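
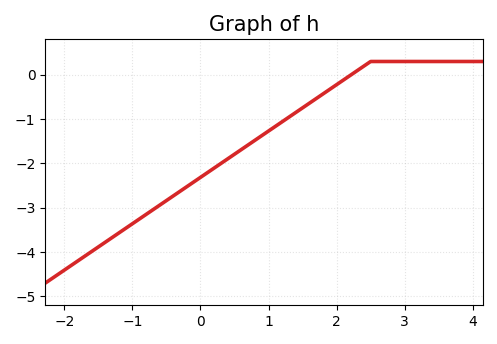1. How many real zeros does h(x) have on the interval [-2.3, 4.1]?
1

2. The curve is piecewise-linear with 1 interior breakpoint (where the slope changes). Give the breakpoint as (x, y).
(2.5, 0.3)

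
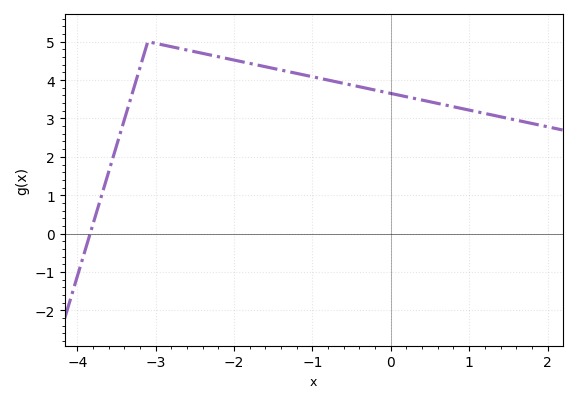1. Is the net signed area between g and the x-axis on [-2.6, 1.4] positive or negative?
positive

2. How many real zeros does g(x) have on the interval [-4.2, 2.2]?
1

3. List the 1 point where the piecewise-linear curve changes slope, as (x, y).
(-3.1, 5)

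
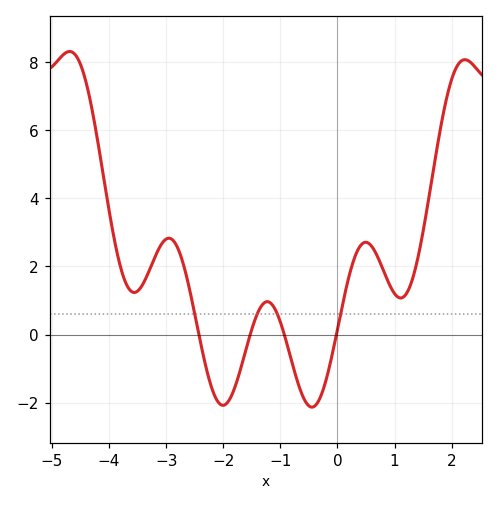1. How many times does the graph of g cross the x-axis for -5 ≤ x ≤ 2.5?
4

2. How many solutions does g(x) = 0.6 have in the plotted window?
4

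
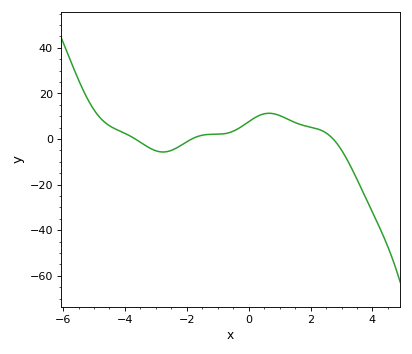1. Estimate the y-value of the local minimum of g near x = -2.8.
-6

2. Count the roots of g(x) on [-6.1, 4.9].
3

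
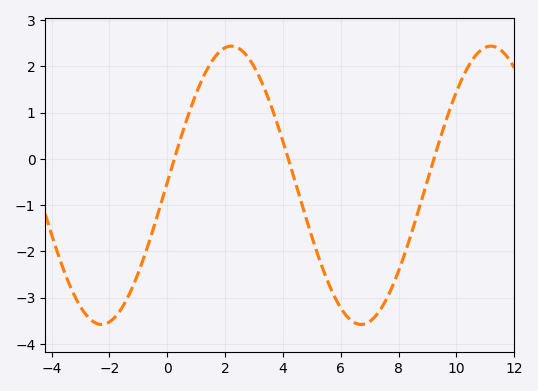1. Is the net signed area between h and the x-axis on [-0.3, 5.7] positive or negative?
positive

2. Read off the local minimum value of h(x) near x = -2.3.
-3.58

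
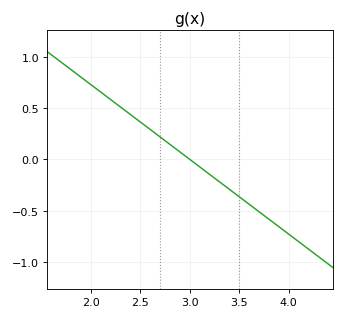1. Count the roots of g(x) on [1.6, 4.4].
1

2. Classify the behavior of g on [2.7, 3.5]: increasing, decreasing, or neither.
decreasing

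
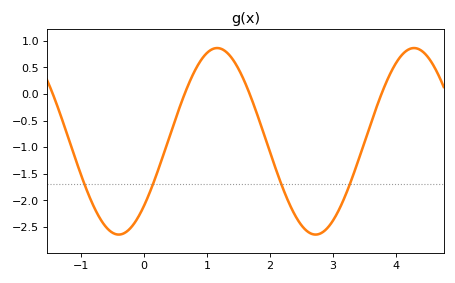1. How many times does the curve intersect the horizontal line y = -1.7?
4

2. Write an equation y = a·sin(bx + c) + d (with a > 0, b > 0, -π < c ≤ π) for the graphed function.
y = 1.75sin(2.01x - 0.76) - 0.89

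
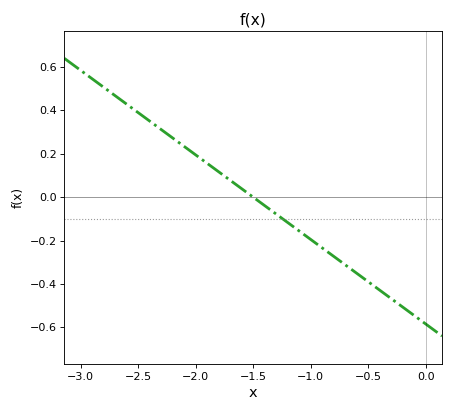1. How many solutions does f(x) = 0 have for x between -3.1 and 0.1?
1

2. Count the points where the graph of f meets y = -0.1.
1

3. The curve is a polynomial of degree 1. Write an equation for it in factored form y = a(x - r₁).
y = -0.39(x + 1.5)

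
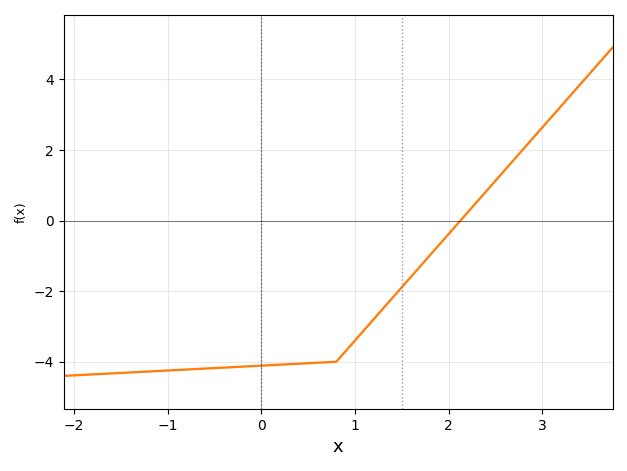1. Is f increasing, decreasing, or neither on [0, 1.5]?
increasing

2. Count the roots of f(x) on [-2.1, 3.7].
1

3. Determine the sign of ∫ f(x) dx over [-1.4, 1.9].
negative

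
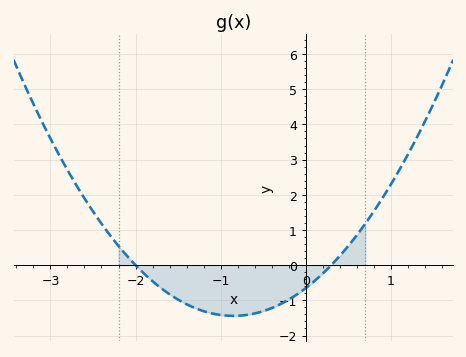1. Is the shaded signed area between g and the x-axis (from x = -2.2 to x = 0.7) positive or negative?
negative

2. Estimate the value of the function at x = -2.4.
1.18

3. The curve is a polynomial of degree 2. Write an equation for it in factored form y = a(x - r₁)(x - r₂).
y = 1.09(x + 2)(x - 0.3)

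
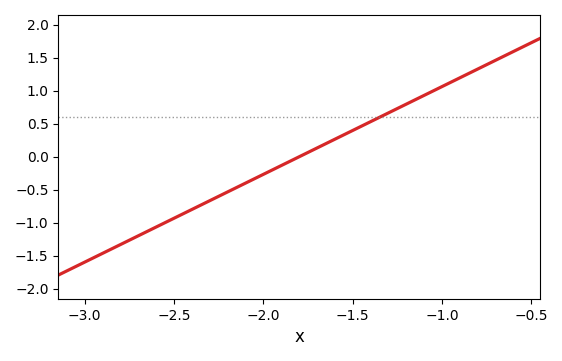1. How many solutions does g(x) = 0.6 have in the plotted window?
1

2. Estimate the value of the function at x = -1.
1.06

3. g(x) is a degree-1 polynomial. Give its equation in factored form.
y = 1.33(x + 1.8)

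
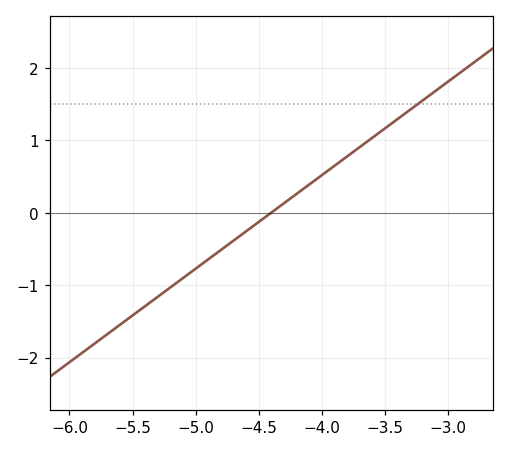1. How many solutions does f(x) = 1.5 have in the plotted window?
1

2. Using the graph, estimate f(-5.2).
-1.03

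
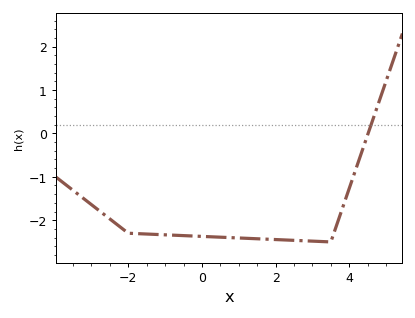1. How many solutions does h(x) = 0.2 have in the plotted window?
1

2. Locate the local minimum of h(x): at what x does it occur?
3.5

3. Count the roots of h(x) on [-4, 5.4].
1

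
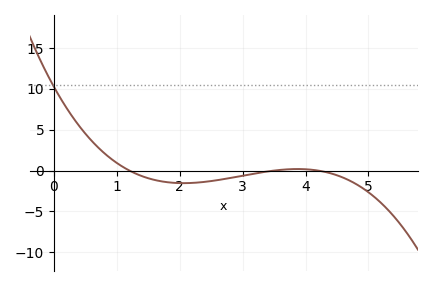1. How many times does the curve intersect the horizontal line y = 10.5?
1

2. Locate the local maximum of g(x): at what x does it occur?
3.87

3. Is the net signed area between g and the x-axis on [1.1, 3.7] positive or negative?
negative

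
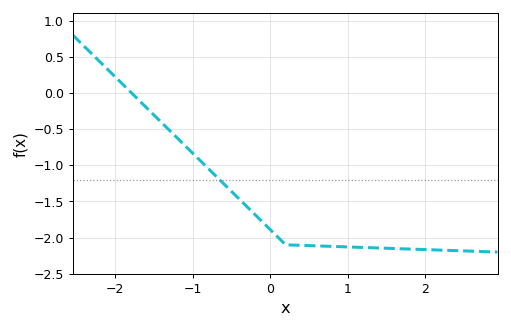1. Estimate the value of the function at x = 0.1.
-1.99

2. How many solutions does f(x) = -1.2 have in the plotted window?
1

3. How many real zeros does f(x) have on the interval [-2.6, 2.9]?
1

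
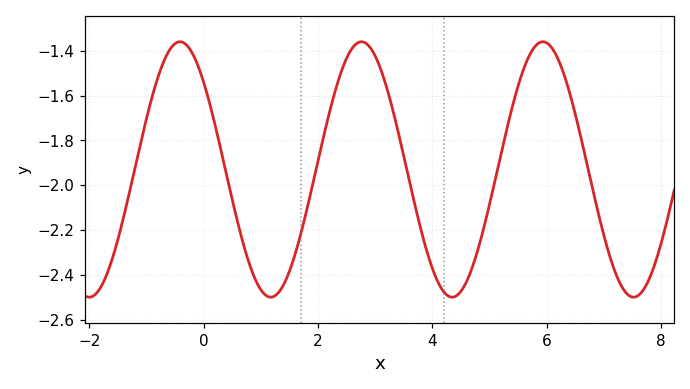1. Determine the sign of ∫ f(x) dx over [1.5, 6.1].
negative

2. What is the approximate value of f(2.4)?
-1.5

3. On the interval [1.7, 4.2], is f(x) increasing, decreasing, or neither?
neither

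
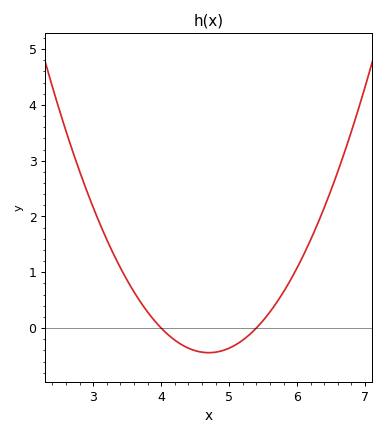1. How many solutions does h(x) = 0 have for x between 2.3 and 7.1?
2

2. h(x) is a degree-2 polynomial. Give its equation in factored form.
y = 0.9(x - 4)(x - 5.4)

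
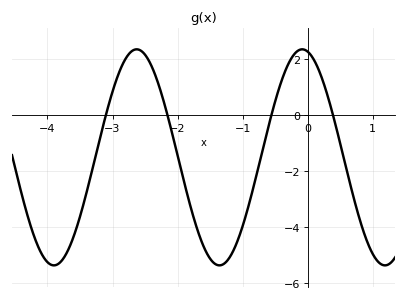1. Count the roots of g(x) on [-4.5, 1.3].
4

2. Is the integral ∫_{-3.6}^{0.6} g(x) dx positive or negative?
negative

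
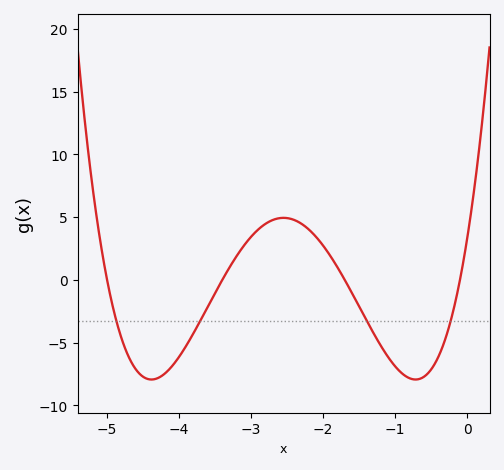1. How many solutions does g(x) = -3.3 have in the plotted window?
4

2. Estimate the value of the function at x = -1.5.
-2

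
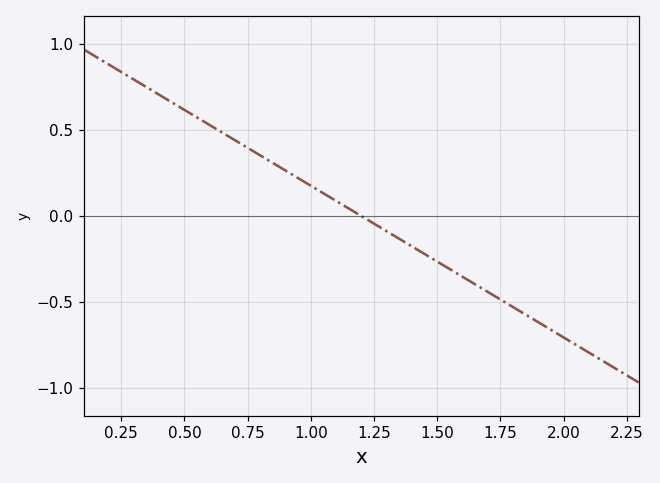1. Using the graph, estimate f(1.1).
0.088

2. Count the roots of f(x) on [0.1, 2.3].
1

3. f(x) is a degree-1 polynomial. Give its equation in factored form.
y = -0.88(x - 1.2)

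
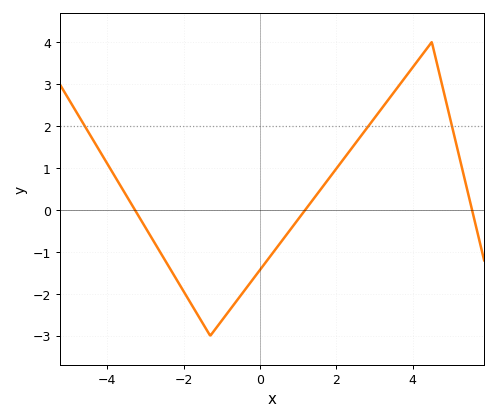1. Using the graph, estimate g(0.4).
-0.9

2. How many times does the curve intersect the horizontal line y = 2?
3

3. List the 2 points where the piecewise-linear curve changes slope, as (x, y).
(-1.3, -3); (4.5, 4)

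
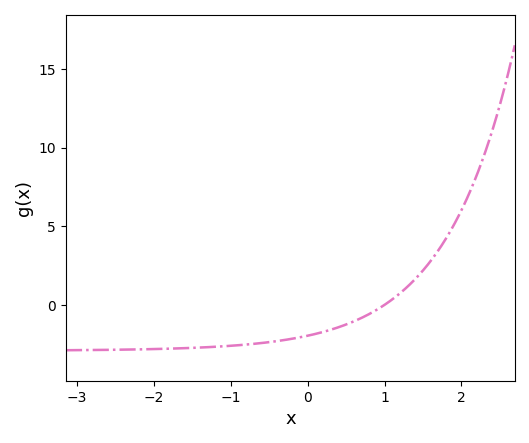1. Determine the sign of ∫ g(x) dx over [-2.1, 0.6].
negative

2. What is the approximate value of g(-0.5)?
-2.5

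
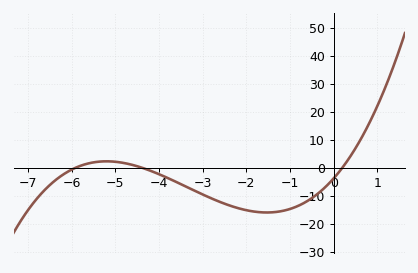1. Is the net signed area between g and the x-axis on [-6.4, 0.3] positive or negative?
negative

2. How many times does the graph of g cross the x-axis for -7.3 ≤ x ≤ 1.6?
3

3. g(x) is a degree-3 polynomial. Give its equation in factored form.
y = 0.74(x + 5.9)(x + 4.4)(x - 0.2)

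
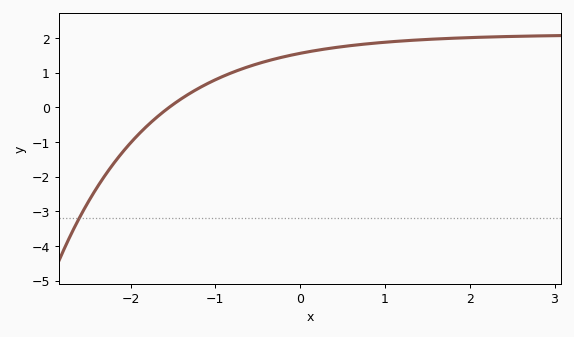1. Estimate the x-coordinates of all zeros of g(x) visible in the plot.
-1.5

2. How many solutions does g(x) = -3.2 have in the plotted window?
1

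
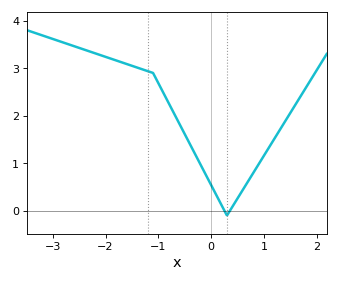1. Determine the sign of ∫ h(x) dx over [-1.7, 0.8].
positive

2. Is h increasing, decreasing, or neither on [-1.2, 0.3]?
decreasing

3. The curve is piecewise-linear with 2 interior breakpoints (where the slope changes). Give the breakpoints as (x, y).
(-1.1, 2.9); (0.3, -0.1)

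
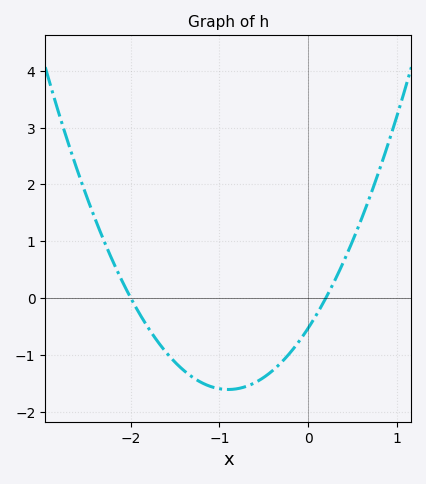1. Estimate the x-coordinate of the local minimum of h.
-0.9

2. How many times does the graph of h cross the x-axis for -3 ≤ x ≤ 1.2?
2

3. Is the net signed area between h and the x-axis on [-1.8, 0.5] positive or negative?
negative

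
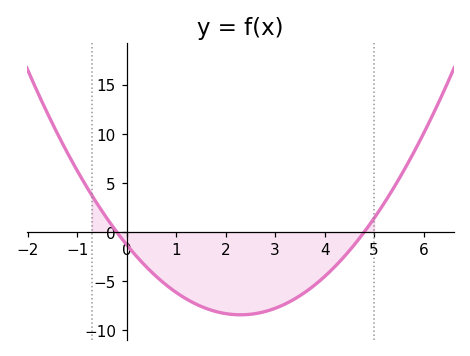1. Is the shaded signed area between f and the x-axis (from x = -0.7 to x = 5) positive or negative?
negative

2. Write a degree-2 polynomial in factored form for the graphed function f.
y = 1.35(x + 0.2)(x - 4.8)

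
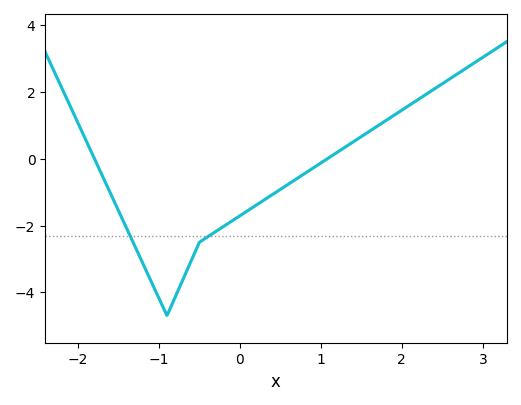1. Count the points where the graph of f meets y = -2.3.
2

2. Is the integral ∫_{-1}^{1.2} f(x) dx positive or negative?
negative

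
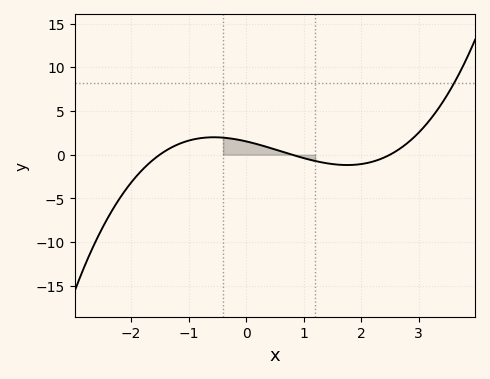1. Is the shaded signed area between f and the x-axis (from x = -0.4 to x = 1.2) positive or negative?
positive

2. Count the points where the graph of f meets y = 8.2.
1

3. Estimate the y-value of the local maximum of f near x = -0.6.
2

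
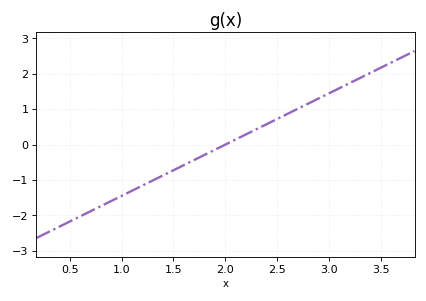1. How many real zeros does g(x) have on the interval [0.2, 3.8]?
1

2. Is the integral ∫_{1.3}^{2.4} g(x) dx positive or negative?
negative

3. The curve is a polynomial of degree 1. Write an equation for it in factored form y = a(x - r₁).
y = 1.45(x - 2)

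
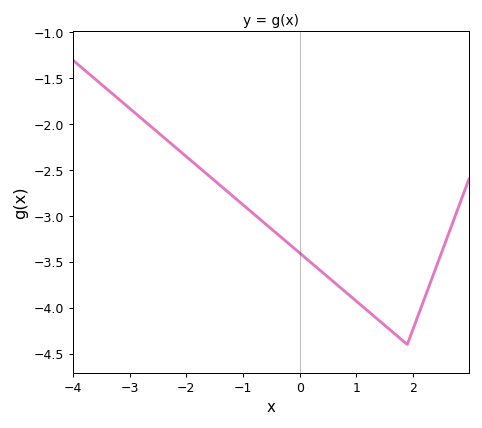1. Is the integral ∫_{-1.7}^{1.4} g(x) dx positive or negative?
negative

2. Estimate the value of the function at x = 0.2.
-3.5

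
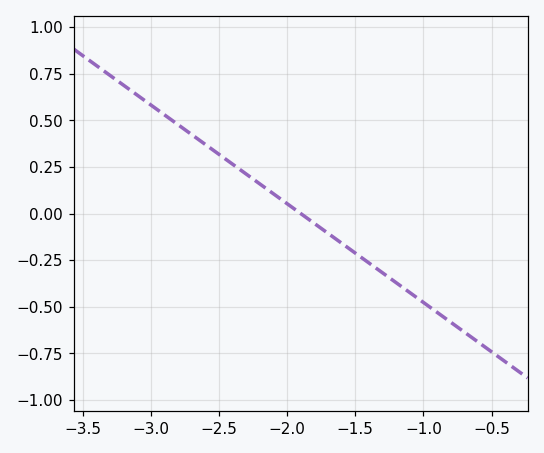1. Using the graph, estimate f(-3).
0.6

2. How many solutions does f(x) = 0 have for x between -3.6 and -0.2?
1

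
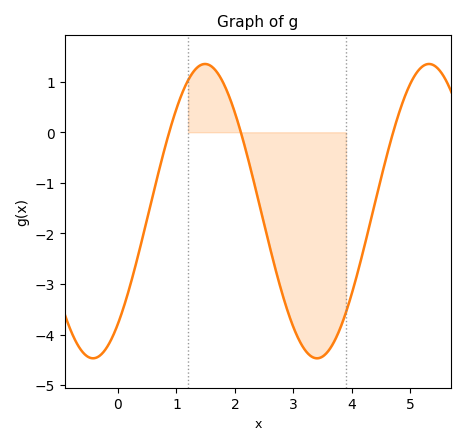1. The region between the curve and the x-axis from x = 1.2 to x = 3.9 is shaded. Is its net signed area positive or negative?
negative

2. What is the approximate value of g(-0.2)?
-4.3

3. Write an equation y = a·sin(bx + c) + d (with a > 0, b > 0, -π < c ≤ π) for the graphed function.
y = 2.91sin(1.6x - 0.87) - 1.56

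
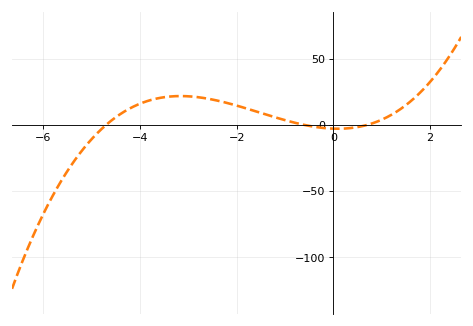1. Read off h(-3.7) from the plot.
20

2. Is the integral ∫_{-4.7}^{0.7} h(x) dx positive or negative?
positive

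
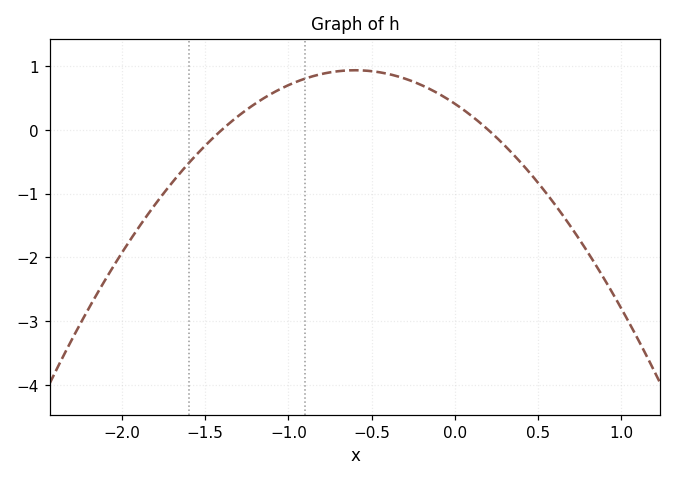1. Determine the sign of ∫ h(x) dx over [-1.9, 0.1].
positive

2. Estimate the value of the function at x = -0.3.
0.8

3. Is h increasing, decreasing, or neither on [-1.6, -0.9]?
increasing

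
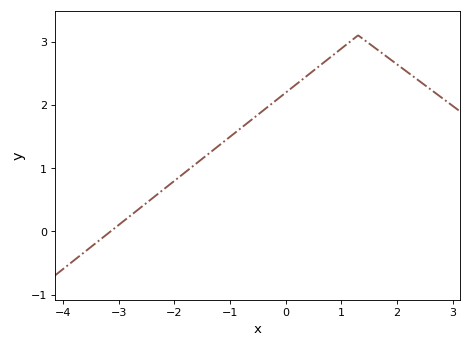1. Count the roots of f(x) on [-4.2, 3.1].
1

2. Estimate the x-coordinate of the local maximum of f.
1.3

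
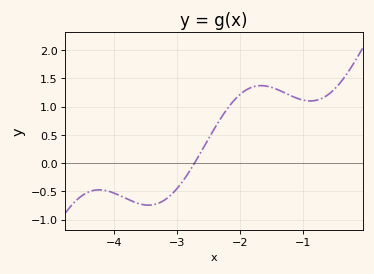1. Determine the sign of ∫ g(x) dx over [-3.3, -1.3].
positive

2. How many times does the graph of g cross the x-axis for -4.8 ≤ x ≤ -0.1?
1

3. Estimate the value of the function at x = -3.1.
-0.565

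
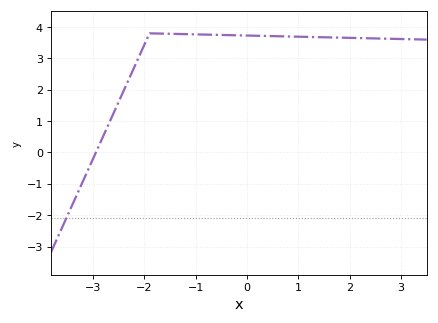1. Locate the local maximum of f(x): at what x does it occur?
-1.9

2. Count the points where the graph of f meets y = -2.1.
1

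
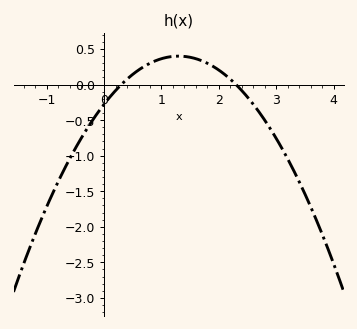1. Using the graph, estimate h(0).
-0.3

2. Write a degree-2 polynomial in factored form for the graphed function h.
y = -0.4(x - 0.3)(x - 2.3)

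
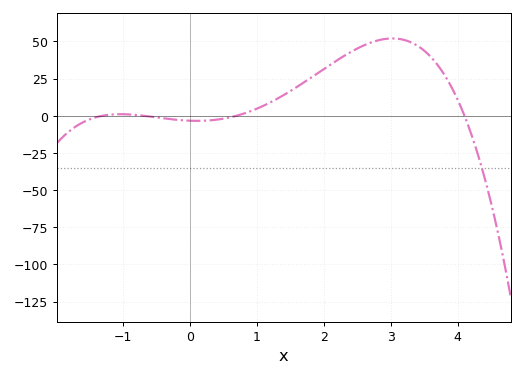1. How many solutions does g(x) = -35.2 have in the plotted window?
1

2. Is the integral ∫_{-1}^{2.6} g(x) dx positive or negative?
positive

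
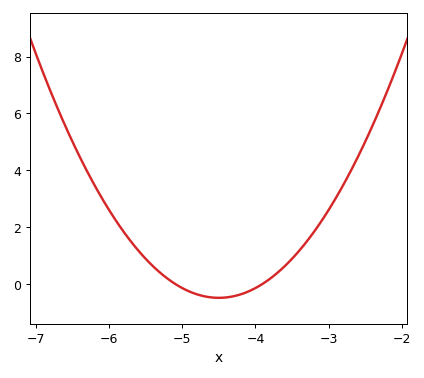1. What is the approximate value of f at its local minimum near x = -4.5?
-0.4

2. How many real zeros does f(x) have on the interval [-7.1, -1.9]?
2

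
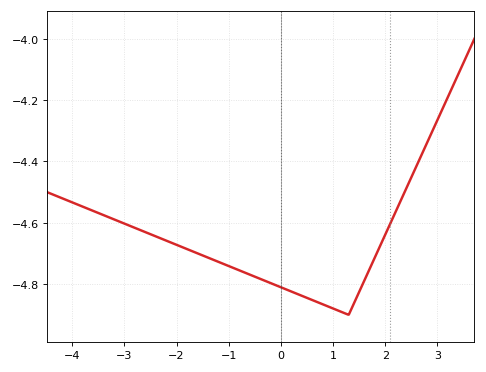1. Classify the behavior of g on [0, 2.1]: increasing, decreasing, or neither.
neither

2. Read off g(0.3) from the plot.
-4.83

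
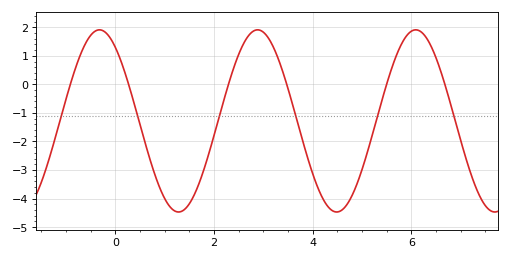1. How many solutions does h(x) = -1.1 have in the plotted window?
6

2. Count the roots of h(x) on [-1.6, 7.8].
6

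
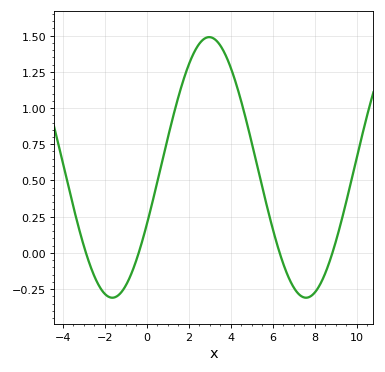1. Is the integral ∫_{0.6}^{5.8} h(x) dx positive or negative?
positive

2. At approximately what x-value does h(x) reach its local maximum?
2.97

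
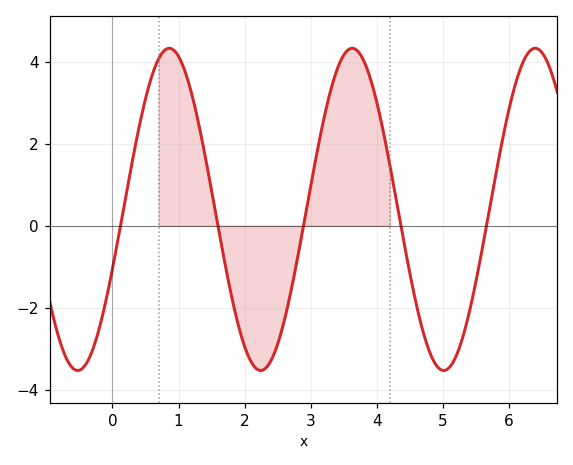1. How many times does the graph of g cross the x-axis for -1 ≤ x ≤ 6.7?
5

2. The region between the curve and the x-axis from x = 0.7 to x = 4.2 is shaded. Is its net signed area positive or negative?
positive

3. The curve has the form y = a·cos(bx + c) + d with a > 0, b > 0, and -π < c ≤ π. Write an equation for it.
y = 3.93cos(2.27x - 1.95) + 0.4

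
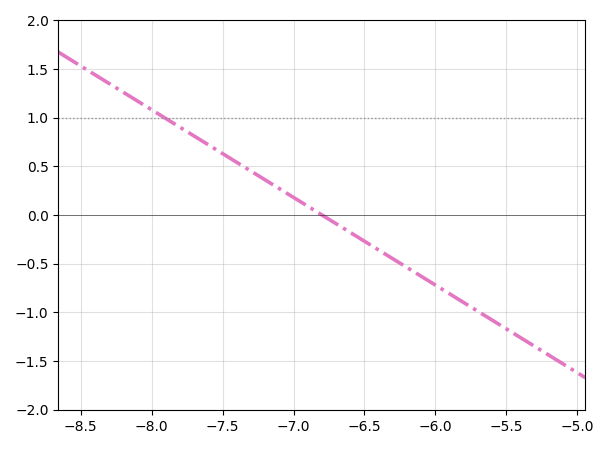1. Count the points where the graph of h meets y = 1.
1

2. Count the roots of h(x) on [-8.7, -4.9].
1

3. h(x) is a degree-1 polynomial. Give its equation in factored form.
y = -0.9(x + 6.8)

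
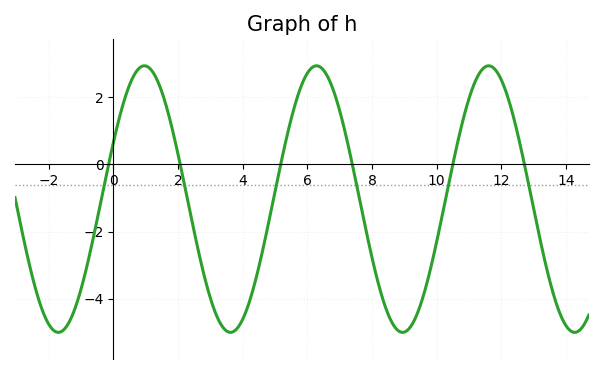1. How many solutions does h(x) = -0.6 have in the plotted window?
6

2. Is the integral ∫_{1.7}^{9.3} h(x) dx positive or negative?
negative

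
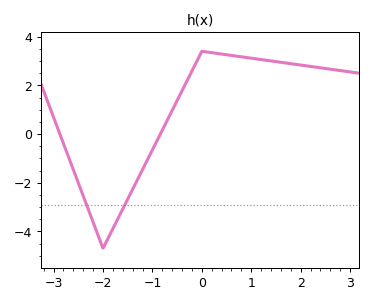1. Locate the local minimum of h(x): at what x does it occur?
-2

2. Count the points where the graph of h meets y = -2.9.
2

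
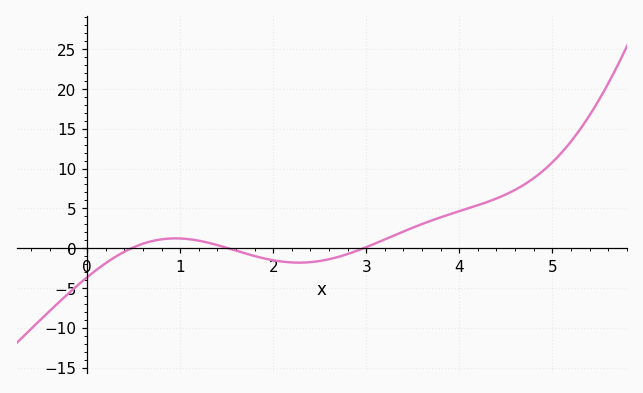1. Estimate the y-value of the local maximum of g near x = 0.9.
1.23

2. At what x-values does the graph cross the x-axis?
0.478, 1.51, 2.97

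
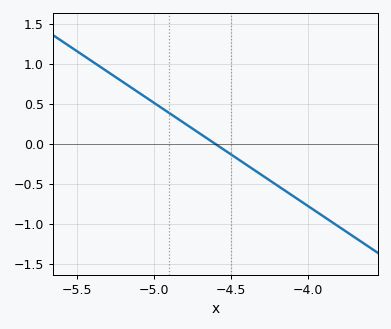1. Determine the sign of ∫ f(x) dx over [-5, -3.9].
negative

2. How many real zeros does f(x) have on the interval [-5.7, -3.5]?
1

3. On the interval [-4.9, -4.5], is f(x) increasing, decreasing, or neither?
decreasing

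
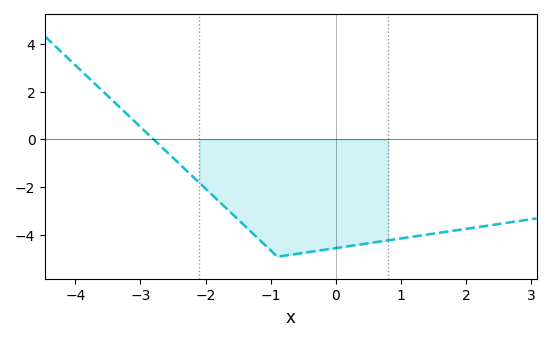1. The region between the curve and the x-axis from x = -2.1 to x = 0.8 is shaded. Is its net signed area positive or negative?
negative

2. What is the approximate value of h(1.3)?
-4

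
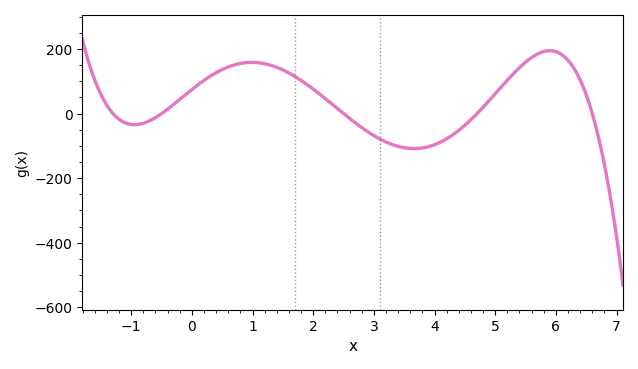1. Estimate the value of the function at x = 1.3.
140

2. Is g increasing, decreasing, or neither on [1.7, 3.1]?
decreasing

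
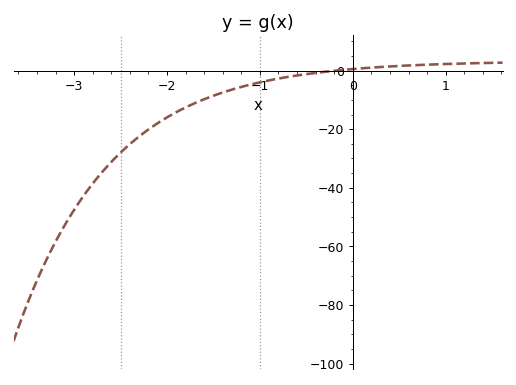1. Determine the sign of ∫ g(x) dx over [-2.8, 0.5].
negative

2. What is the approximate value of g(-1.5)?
-8.56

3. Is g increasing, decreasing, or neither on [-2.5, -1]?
increasing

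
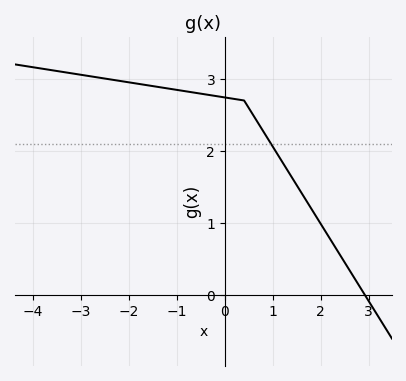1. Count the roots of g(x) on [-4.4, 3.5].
1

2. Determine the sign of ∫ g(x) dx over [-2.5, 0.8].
positive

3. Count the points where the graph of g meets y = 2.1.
1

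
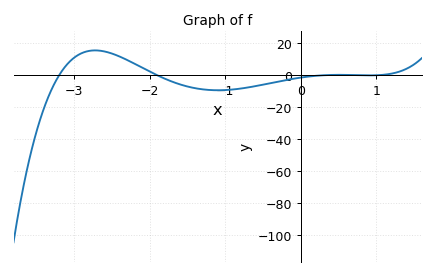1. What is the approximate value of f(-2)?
2.32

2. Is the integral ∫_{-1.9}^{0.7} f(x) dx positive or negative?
negative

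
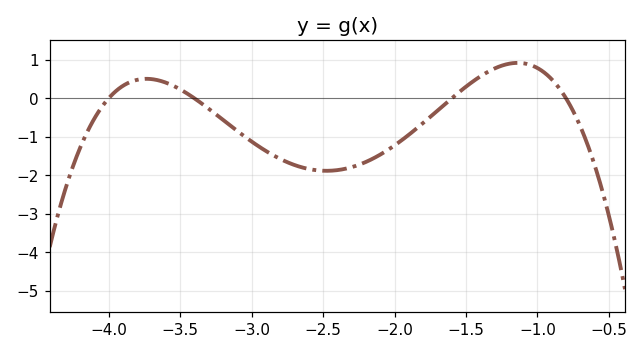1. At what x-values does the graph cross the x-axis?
-4, -3.4, -1.6, -0.8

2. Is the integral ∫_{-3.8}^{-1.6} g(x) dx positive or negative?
negative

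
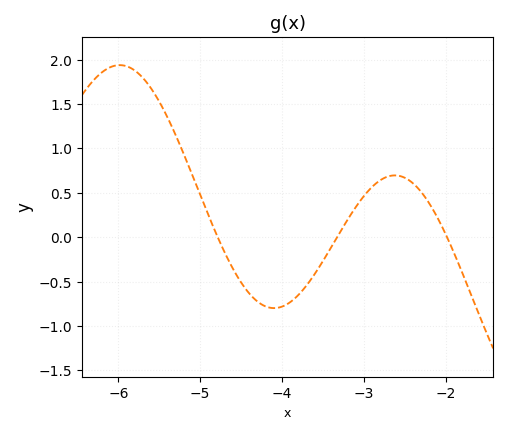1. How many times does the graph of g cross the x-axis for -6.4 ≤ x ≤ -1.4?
3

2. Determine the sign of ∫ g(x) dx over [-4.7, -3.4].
negative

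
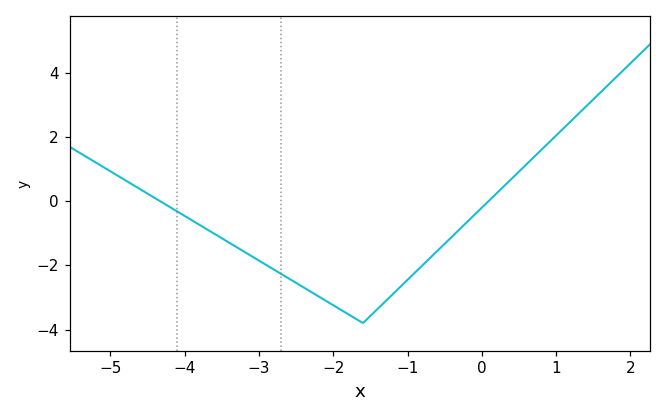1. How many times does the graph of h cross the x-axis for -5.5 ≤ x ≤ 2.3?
2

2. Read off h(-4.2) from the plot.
-0.179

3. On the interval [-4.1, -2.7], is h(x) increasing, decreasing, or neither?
decreasing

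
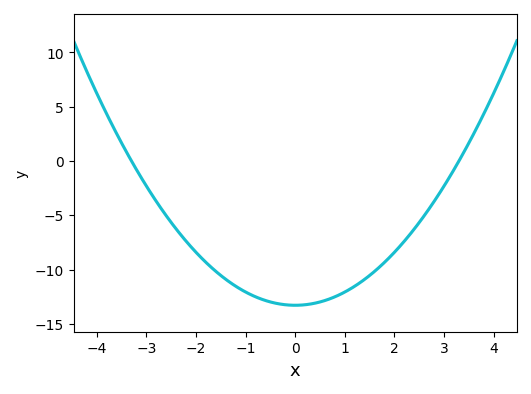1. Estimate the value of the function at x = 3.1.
-1.56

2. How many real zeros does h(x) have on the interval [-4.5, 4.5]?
2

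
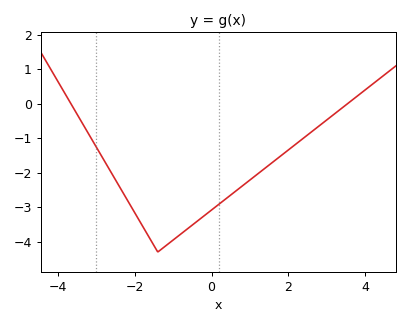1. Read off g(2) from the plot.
-1.34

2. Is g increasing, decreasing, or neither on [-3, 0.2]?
neither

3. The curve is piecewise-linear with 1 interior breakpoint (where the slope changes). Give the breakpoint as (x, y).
(-1.4, -4.3)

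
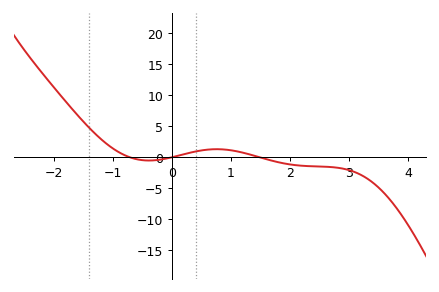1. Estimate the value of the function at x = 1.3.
0.492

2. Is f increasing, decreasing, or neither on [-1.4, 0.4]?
neither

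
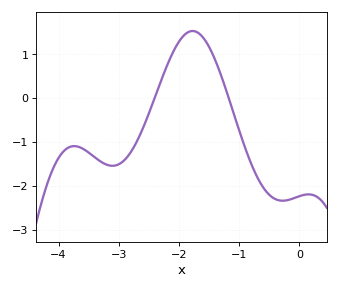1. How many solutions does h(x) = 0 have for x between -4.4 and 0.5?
2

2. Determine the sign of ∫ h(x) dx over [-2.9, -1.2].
positive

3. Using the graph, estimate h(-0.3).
-2.3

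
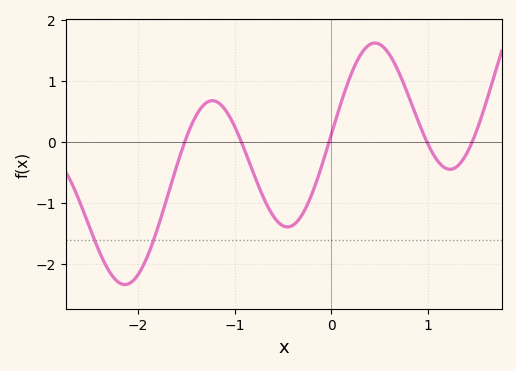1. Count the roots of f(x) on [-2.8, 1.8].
5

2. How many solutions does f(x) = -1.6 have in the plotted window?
2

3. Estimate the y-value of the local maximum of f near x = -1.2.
0.7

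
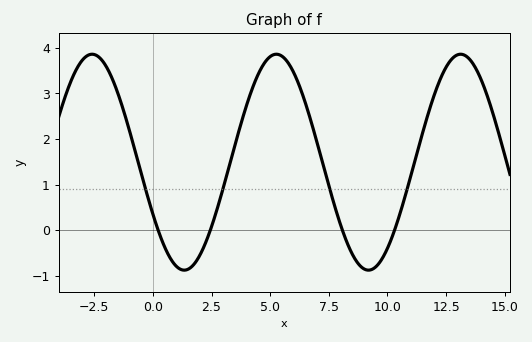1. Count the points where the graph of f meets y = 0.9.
4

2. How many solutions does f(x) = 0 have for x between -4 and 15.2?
4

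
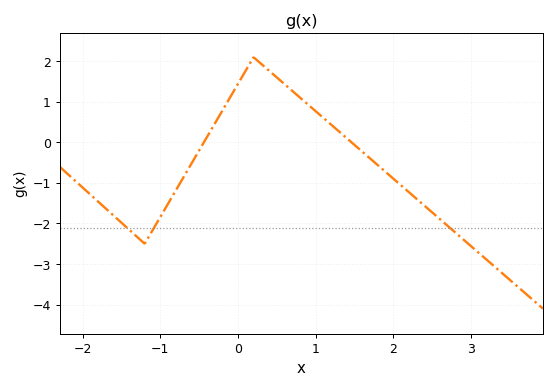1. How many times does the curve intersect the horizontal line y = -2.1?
3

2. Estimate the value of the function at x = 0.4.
1.8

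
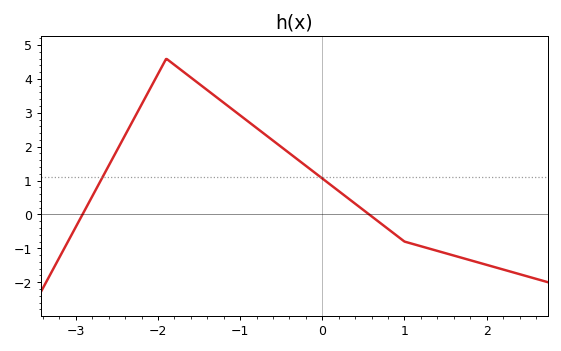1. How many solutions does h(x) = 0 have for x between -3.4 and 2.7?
2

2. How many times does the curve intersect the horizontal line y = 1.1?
2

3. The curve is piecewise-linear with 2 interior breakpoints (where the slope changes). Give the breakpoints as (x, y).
(-1.9, 4.6); (1, -0.8)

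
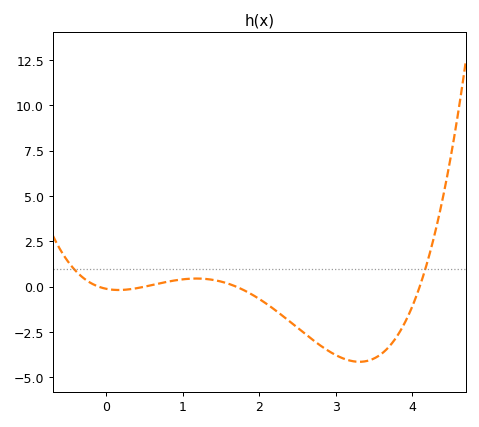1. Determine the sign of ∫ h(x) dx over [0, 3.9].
negative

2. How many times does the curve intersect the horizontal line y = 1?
2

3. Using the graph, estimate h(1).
0.4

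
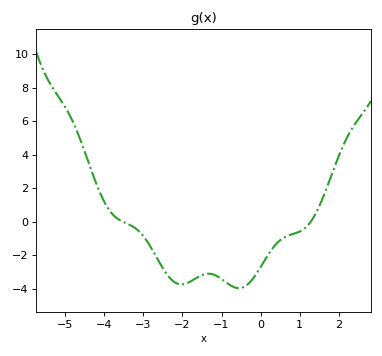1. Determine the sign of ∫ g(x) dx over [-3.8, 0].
negative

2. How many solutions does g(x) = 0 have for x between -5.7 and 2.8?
2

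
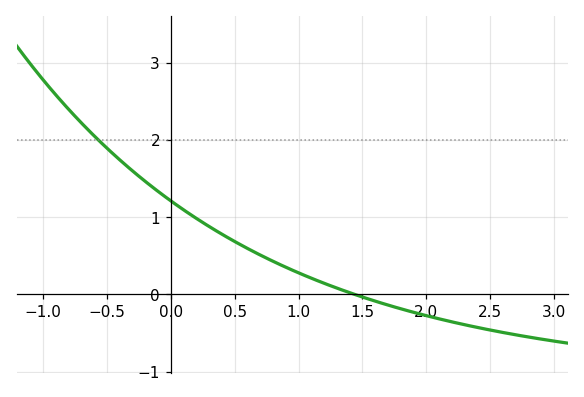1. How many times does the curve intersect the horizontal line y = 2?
1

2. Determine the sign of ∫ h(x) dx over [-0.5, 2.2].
positive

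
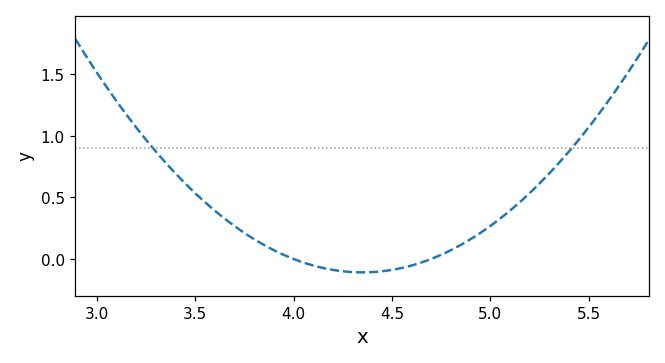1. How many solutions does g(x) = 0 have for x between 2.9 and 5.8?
2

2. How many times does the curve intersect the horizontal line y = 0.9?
2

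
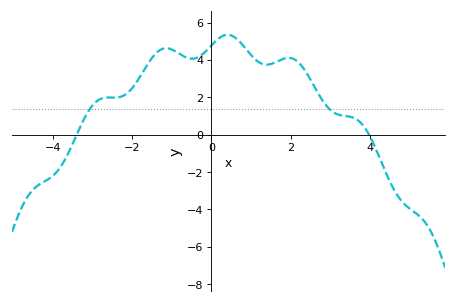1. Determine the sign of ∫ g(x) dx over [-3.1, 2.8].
positive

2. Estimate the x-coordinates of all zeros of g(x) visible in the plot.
-3.4, 4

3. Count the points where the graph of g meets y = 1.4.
2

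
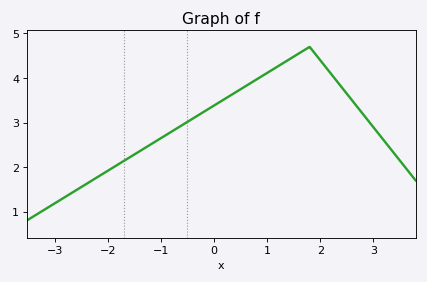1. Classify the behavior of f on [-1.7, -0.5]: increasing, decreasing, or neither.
increasing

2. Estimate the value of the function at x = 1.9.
4.55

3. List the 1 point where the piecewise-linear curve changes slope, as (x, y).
(1.8, 4.7)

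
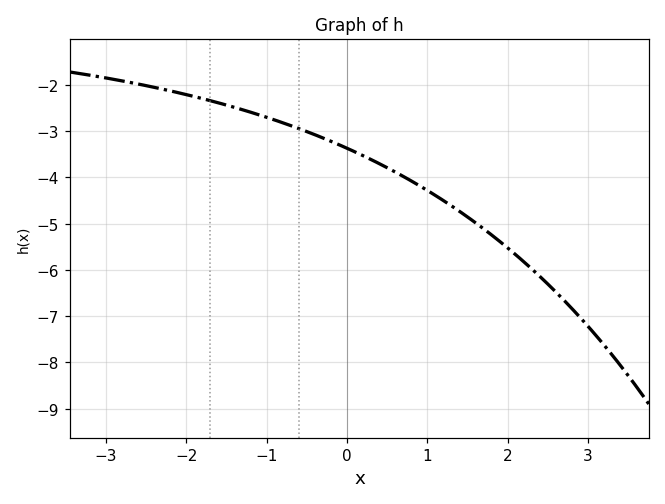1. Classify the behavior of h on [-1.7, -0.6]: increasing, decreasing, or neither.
decreasing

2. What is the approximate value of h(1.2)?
-4.5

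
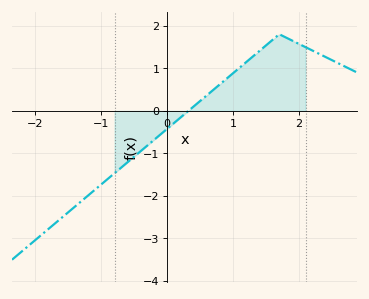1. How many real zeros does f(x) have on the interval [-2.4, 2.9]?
1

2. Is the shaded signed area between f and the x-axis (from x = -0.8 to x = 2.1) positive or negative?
positive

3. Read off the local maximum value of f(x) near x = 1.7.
1.8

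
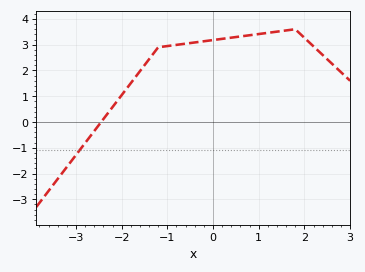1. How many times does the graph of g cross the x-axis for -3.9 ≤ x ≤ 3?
1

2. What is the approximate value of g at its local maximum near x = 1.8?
3.6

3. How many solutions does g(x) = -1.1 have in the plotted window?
1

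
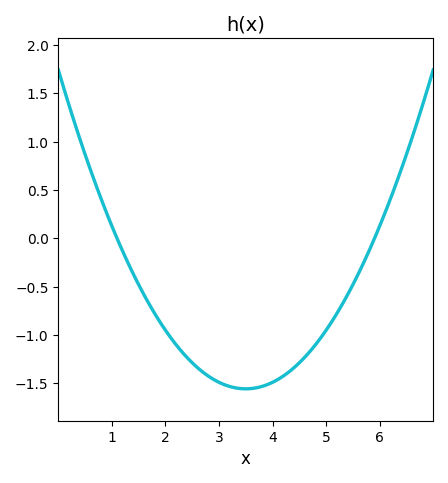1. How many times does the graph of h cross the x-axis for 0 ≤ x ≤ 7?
2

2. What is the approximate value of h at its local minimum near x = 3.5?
-1.56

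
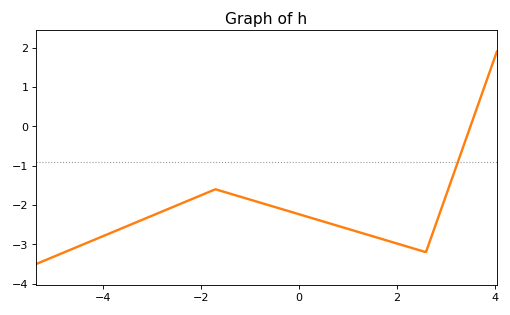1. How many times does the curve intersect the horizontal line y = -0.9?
1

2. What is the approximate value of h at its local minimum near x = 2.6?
-3.2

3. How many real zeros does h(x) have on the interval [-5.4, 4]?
1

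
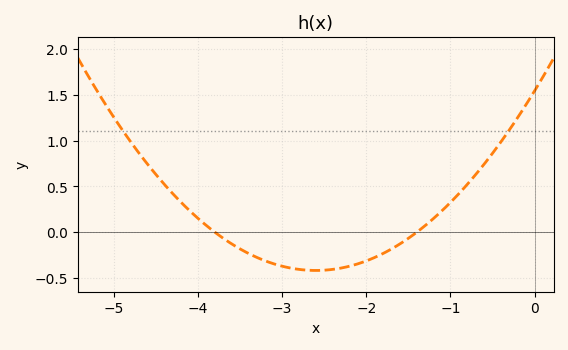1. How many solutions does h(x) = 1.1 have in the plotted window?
2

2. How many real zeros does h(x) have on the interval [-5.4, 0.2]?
2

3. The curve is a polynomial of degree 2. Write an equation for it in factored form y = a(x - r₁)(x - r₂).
y = 0.29(x + 3.8)(x + 1.4)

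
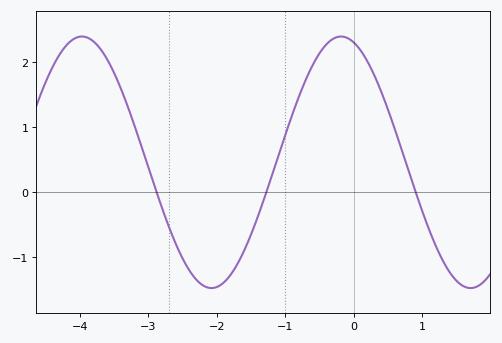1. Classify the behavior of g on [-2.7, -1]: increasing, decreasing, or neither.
neither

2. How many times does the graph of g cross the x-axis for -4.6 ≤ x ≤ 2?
3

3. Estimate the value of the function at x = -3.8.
2.31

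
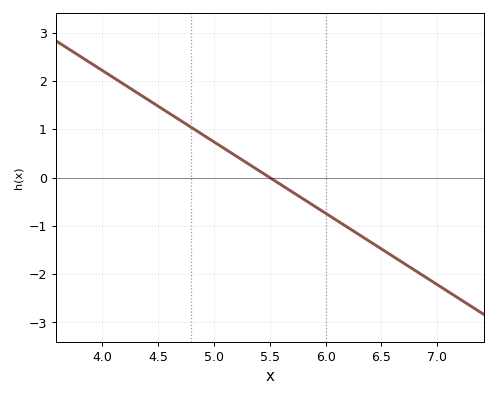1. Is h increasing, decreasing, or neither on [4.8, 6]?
decreasing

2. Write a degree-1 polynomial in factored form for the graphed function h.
y = -1.48(x - 5.5)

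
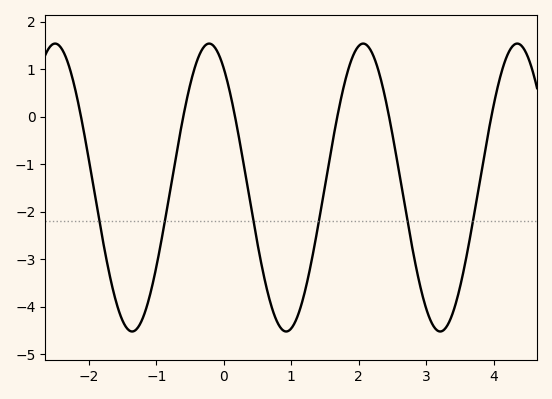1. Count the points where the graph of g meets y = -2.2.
6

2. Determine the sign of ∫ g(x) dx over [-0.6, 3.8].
negative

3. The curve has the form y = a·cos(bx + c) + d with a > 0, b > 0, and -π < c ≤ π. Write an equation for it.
y = 3.03cos(2.8x + 0.6) - 1.49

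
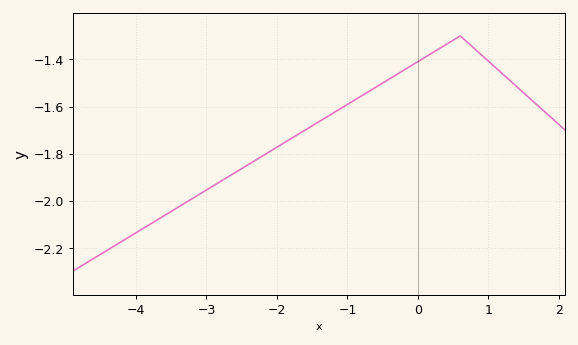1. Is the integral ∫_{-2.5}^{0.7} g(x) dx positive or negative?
negative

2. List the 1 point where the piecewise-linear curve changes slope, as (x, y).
(0.6, -1.3)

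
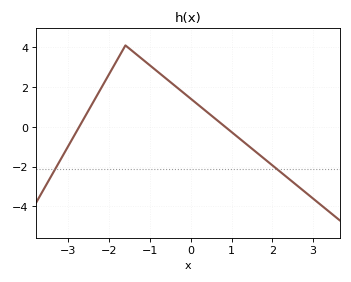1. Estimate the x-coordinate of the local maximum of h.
-1.6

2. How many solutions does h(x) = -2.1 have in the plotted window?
2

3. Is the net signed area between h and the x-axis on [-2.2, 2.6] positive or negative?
positive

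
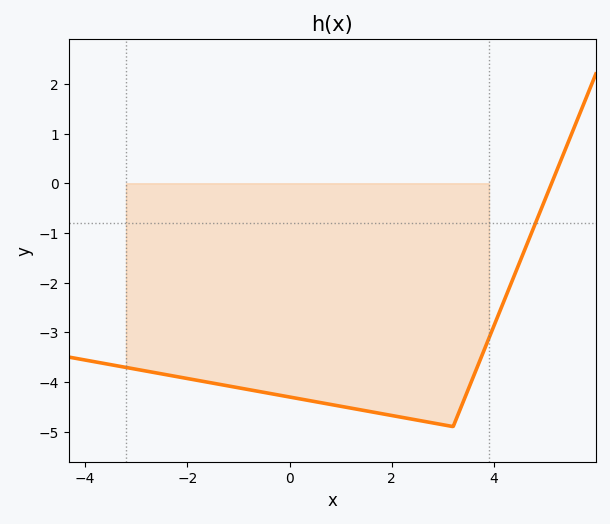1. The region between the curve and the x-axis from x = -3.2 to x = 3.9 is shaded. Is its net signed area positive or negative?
negative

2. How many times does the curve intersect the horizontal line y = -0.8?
1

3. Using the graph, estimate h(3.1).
-4.88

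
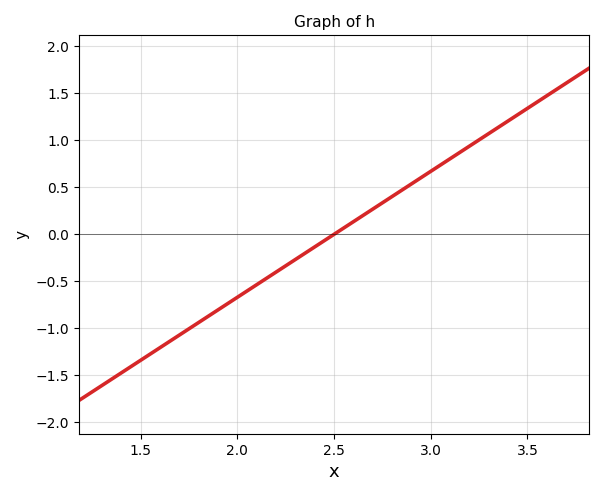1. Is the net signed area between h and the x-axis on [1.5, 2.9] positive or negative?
negative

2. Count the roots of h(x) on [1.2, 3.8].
1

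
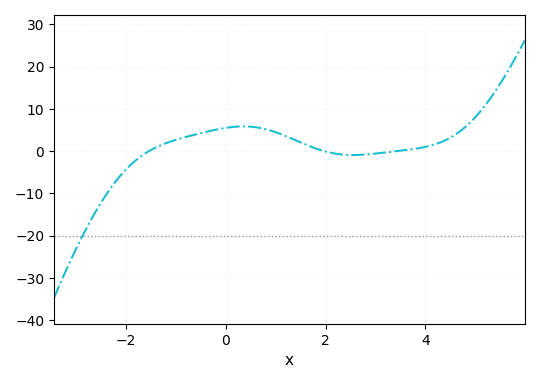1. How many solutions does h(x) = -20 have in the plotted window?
1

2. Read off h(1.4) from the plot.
3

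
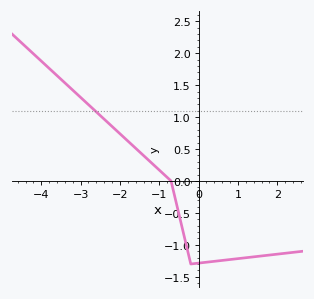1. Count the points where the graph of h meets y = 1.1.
1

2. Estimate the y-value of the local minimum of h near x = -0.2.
-1.3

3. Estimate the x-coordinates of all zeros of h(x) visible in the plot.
-0.7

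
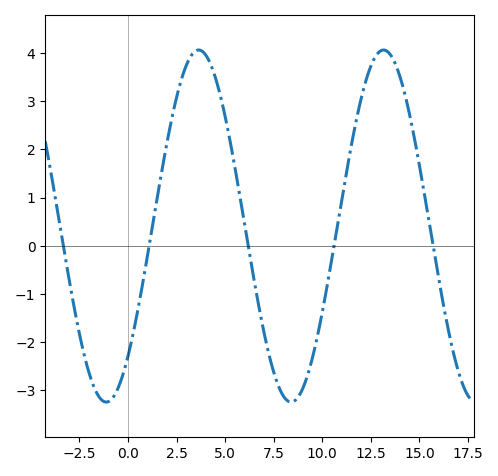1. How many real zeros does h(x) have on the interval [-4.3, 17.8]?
5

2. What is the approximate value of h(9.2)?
-2.74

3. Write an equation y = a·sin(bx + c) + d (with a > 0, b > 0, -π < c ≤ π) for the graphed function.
y = 3.65sin(0.66x - 0.83) + 0.41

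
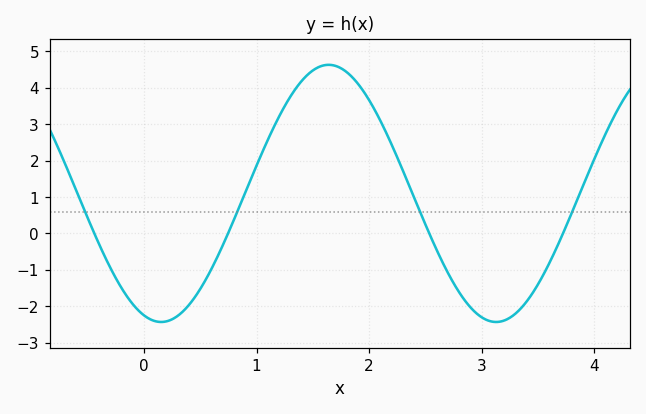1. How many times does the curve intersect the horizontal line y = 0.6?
4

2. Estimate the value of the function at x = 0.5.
-1.5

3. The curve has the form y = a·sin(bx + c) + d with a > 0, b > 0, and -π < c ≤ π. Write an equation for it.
y = 3.53sin(2.1x - 1.9) + 1.1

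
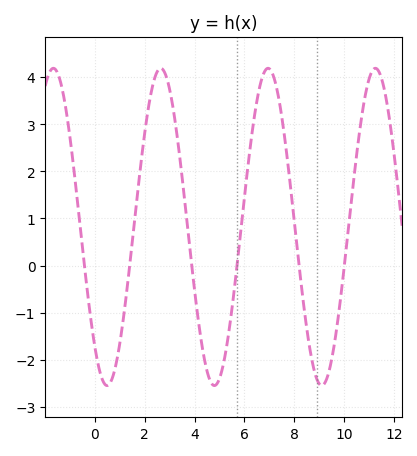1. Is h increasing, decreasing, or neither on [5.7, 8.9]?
neither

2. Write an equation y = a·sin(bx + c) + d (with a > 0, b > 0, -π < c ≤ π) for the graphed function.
y = 3.37sin(1.46x - 2.29) + 0.82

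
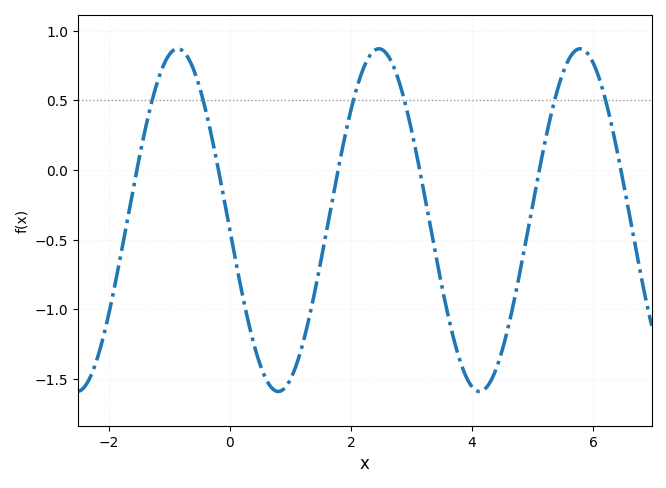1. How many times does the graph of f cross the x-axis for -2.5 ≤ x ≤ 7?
6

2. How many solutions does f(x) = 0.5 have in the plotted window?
6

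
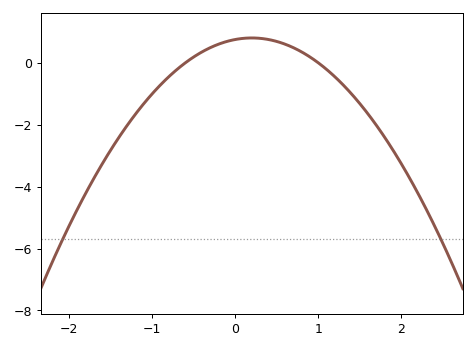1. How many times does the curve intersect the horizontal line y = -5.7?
2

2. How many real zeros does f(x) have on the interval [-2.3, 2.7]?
2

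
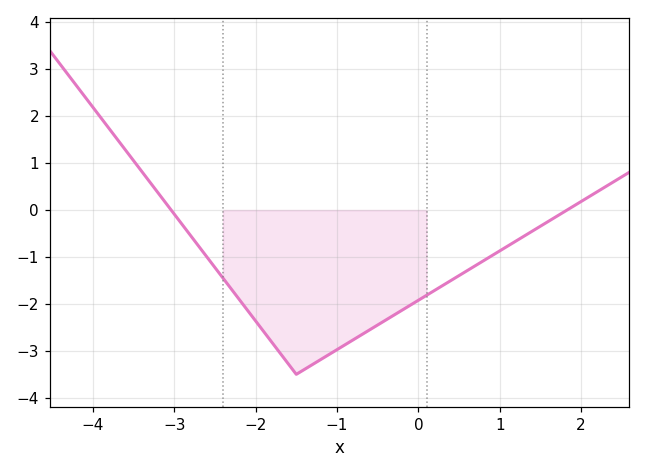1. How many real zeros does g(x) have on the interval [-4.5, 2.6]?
2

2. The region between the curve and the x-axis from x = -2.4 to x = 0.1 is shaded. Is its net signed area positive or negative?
negative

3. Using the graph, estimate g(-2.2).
-1.91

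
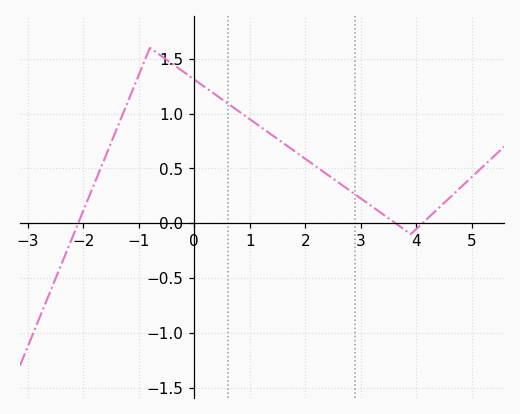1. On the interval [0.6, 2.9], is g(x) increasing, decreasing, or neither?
decreasing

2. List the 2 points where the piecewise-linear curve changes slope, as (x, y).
(-0.8, 1.6); (3.9, -0.1)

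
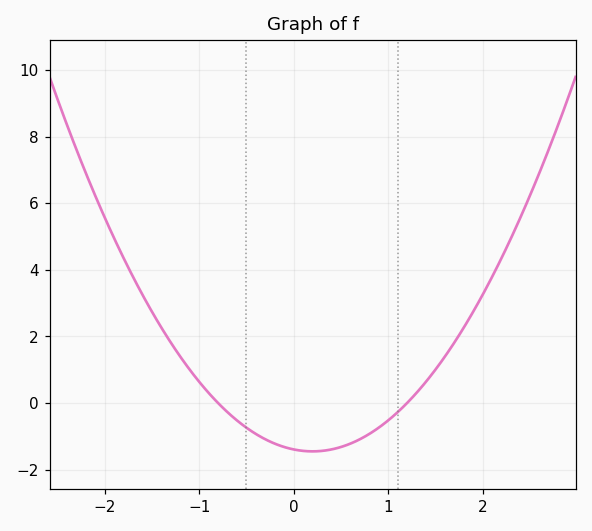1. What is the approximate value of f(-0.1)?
-1.4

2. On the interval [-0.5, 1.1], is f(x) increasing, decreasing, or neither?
neither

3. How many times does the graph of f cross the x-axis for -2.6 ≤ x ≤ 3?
2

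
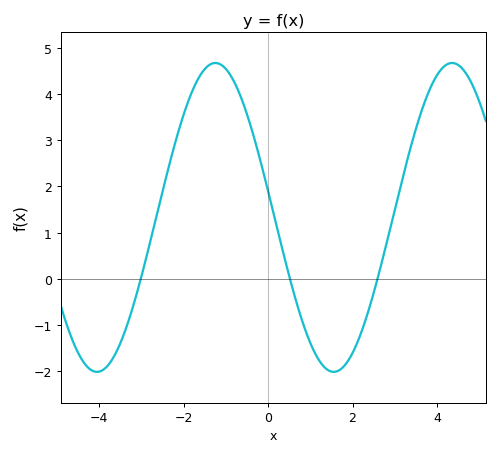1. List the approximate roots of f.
-3.02, 0.518, 2.59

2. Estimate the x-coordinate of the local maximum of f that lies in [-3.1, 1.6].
-1.25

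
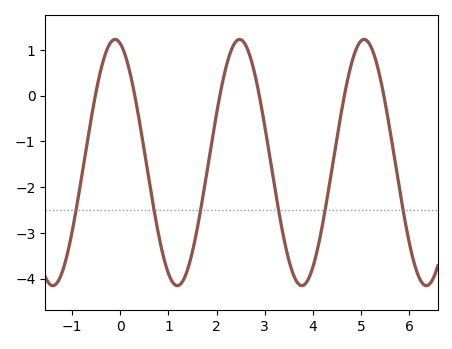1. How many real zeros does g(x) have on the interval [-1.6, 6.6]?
6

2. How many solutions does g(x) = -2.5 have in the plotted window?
6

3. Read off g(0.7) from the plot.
-2.48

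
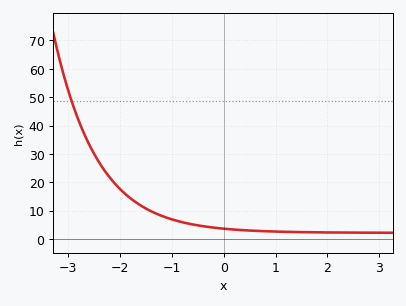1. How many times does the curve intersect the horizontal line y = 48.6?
1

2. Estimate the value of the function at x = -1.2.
8.19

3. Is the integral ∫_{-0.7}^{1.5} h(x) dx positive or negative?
positive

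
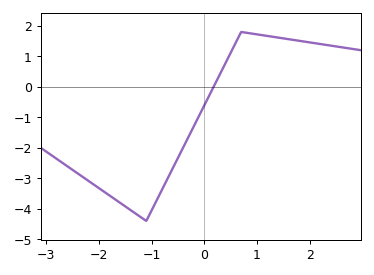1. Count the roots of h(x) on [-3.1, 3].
1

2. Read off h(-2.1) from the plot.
-3.2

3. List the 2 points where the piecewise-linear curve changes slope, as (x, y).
(-1.1, -4.4); (0.7, 1.8)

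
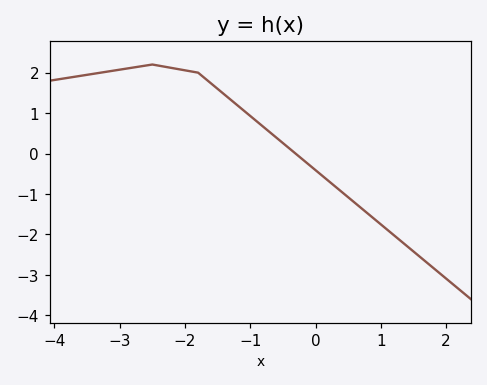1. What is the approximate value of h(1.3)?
-2.2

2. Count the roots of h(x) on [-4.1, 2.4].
1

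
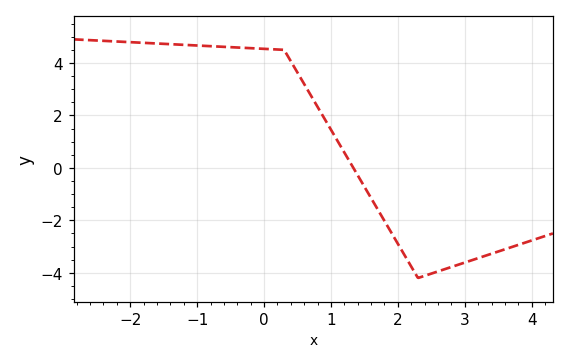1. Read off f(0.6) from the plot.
3.2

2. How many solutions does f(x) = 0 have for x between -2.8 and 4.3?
1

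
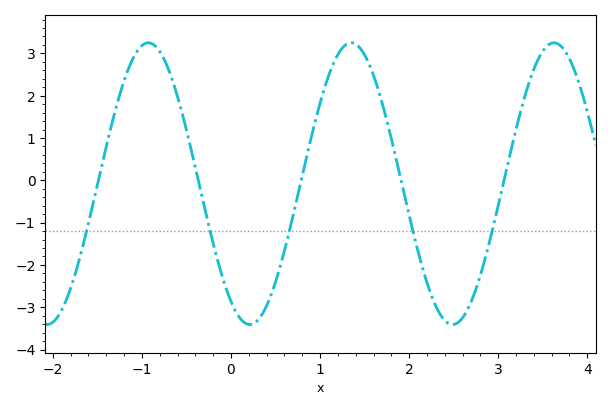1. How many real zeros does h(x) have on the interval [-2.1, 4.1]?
5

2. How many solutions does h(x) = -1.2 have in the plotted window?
5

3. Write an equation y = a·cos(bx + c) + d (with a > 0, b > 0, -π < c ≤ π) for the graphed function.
y = 3.33cos(2.8x + 2.6) - 0.08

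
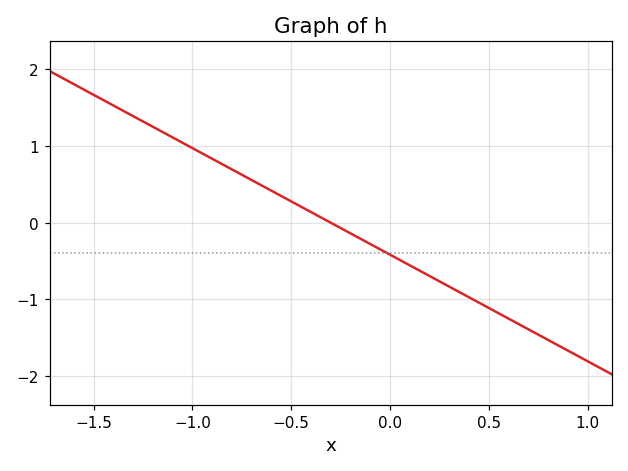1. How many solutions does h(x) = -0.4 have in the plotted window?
1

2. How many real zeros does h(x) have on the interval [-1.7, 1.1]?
1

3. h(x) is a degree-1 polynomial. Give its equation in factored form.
y = -1.39(x + 0.3)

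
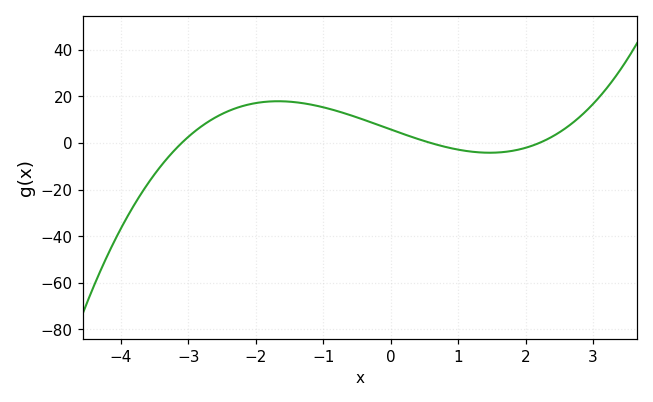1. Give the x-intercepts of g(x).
-3, 0.6, 2.2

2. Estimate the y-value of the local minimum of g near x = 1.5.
-4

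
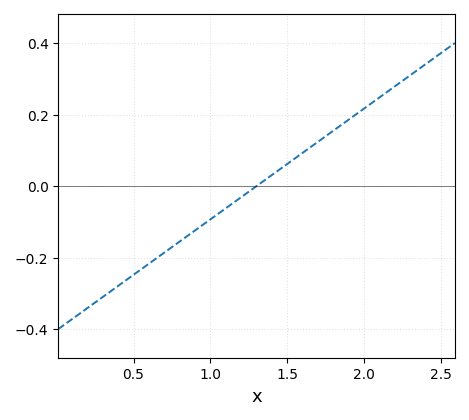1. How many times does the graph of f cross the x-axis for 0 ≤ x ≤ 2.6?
1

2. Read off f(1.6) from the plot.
0.093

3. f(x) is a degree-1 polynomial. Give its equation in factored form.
y = 0.31(x - 1.3)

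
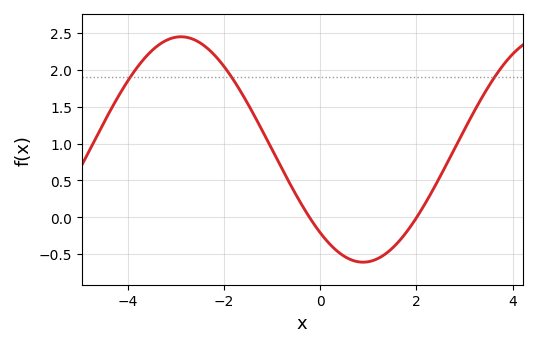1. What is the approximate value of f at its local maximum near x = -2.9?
2.45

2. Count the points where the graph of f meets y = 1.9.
3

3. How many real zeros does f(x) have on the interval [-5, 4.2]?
2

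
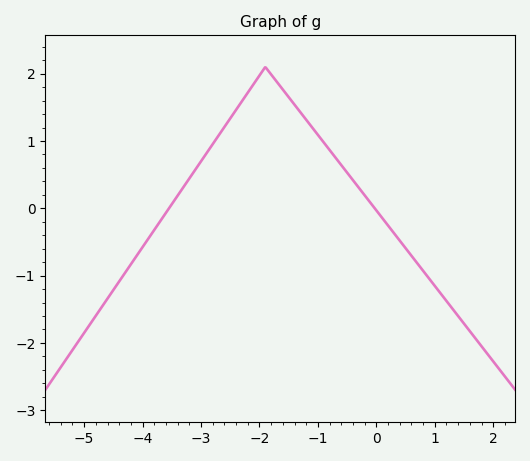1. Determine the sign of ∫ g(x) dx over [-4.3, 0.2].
positive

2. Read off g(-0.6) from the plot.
0.642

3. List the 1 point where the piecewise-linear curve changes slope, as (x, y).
(-1.9, 2.1)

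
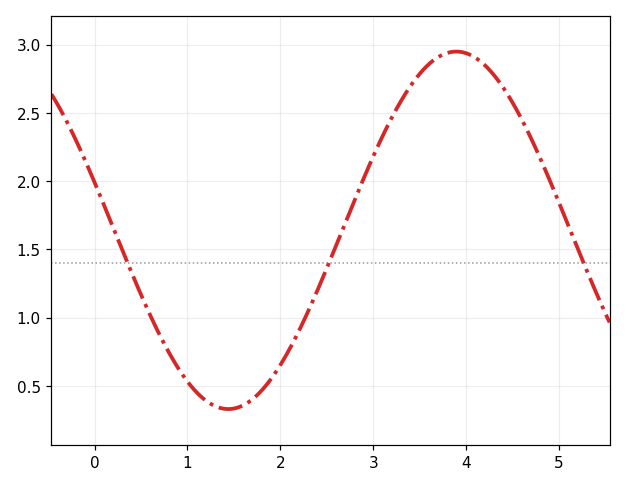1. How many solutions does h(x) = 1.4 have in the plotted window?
3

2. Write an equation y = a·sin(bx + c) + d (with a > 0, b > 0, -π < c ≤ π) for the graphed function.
y = 1.31sin(1.3x + 2.9) + 1.64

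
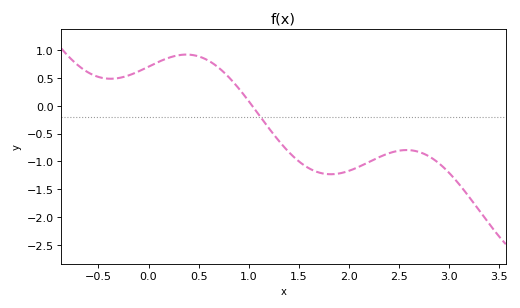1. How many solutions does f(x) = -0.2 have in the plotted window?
1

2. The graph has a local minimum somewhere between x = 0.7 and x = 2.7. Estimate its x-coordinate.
1.8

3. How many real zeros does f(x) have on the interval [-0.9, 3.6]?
1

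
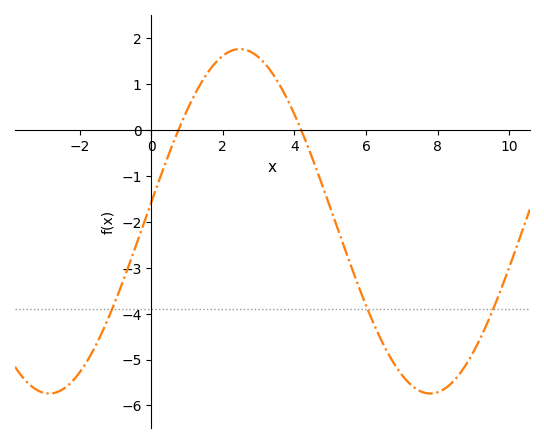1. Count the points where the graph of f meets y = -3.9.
3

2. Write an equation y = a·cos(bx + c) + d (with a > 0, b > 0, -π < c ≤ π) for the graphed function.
y = 3.75cos(0.59x - 1.5) - 1.99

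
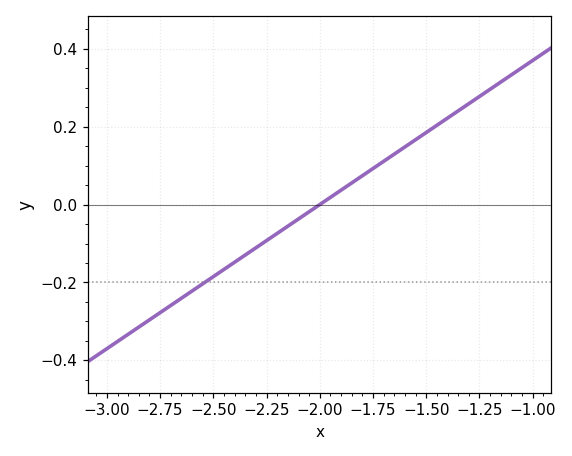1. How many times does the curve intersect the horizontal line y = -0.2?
1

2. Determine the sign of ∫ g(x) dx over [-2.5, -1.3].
positive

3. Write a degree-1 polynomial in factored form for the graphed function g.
y = 0.37(x + 2)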